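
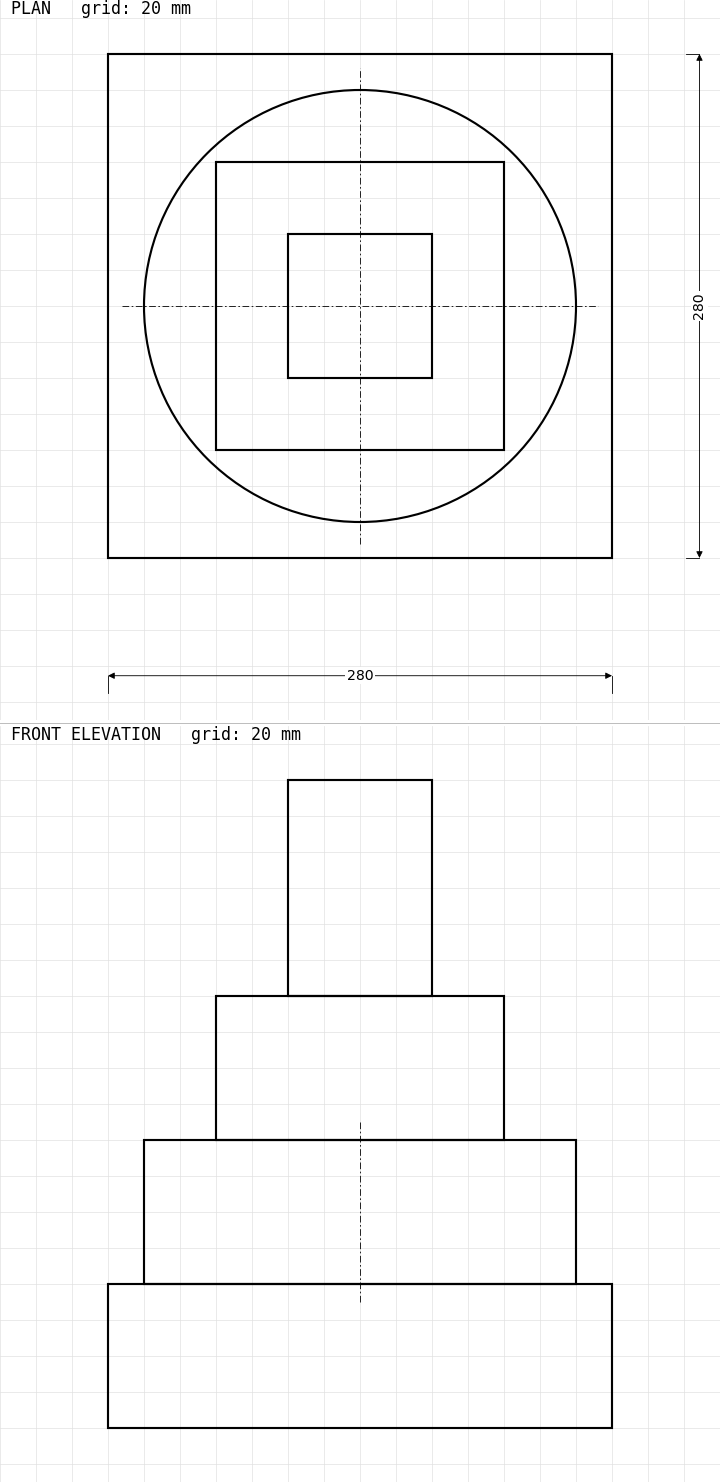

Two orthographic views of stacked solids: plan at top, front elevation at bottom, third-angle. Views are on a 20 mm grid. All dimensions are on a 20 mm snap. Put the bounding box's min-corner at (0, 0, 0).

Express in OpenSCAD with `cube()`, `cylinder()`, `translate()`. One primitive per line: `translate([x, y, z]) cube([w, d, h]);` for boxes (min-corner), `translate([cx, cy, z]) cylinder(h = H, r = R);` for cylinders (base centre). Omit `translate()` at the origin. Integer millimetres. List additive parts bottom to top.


cube([280, 280, 80]);
translate([140, 140, 80]) cylinder(h = 80, r = 120);
translate([60, 60, 160]) cube([160, 160, 80]);
translate([100, 100, 240]) cube([80, 80, 120]);


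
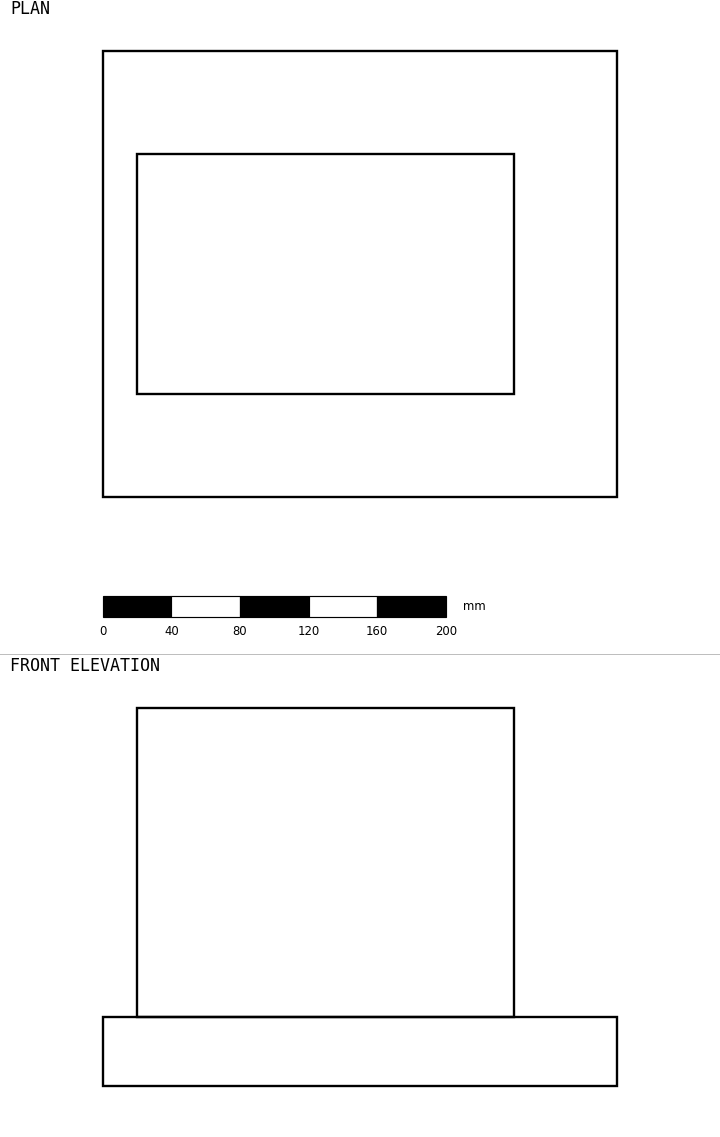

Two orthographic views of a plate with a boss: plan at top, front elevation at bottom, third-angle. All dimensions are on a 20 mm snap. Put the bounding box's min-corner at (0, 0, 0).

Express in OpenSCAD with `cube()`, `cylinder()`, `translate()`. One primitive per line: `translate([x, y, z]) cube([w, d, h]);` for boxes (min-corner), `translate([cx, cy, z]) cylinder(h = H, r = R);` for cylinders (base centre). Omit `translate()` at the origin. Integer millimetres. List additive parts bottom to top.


cube([300, 260, 40]);
translate([20, 60, 40]) cube([220, 140, 180]);


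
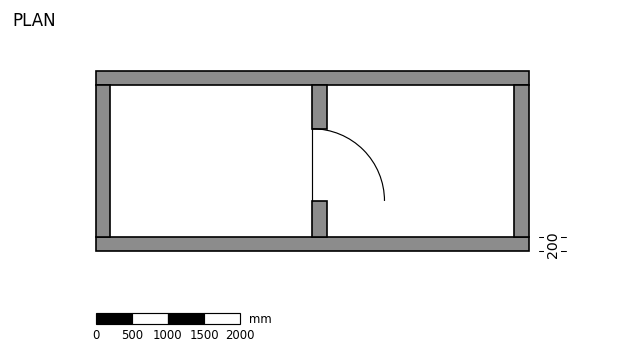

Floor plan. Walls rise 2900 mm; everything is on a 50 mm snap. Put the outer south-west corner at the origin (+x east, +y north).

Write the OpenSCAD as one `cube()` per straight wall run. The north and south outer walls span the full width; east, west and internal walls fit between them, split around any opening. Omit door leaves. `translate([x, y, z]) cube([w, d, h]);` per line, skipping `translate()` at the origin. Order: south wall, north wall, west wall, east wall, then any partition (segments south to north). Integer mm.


cube([6000, 200, 2900]);
translate([0, 2300, 0]) cube([6000, 200, 2900]);
translate([0, 200, 0]) cube([200, 2100, 2900]);
translate([5800, 200, 0]) cube([200, 2100, 2900]);
translate([3000, 200, 0]) cube([200, 500, 2900]);
translate([3000, 1700, 0]) cube([200, 600, 2900]);


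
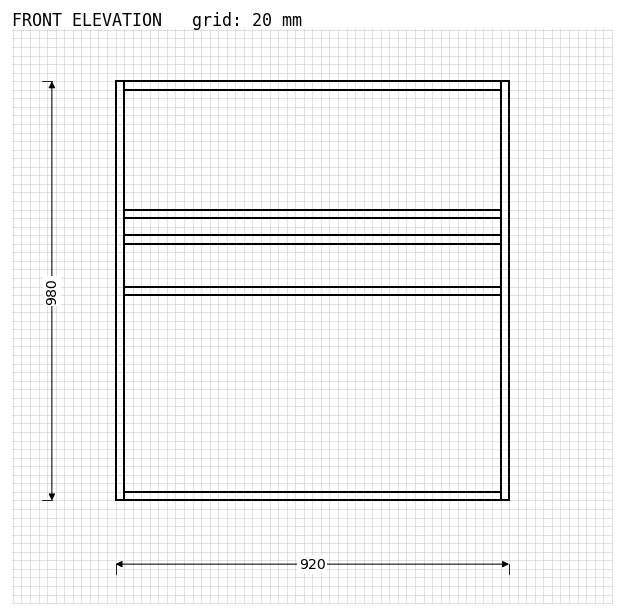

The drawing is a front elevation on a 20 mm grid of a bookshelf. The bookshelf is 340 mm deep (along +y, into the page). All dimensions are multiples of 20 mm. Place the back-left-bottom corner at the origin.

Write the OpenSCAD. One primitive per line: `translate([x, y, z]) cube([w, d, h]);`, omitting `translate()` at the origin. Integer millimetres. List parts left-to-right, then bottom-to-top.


cube([20, 340, 980]);
translate([20, 0, 0]) cube([880, 340, 20]);
translate([20, 0, 480]) cube([880, 340, 20]);
translate([20, 0, 600]) cube([880, 340, 20]);
translate([20, 0, 660]) cube([880, 340, 20]);
translate([20, 0, 960]) cube([880, 340, 20]);
translate([900, 0, 0]) cube([20, 340, 980]);


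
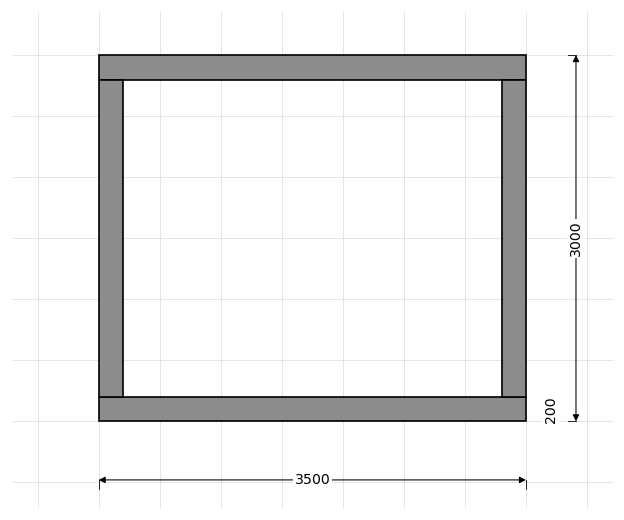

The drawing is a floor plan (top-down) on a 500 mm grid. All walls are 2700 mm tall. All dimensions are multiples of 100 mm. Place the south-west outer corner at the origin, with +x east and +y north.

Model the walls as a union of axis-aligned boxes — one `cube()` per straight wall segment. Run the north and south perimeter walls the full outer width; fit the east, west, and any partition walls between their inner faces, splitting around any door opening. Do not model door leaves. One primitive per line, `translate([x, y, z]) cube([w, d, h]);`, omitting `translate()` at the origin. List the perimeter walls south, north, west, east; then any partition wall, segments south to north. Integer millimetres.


cube([3500, 200, 2700]);
translate([0, 2800, 0]) cube([3500, 200, 2700]);
translate([0, 200, 0]) cube([200, 2600, 2700]);
translate([3300, 200, 0]) cube([200, 2600, 2700]);


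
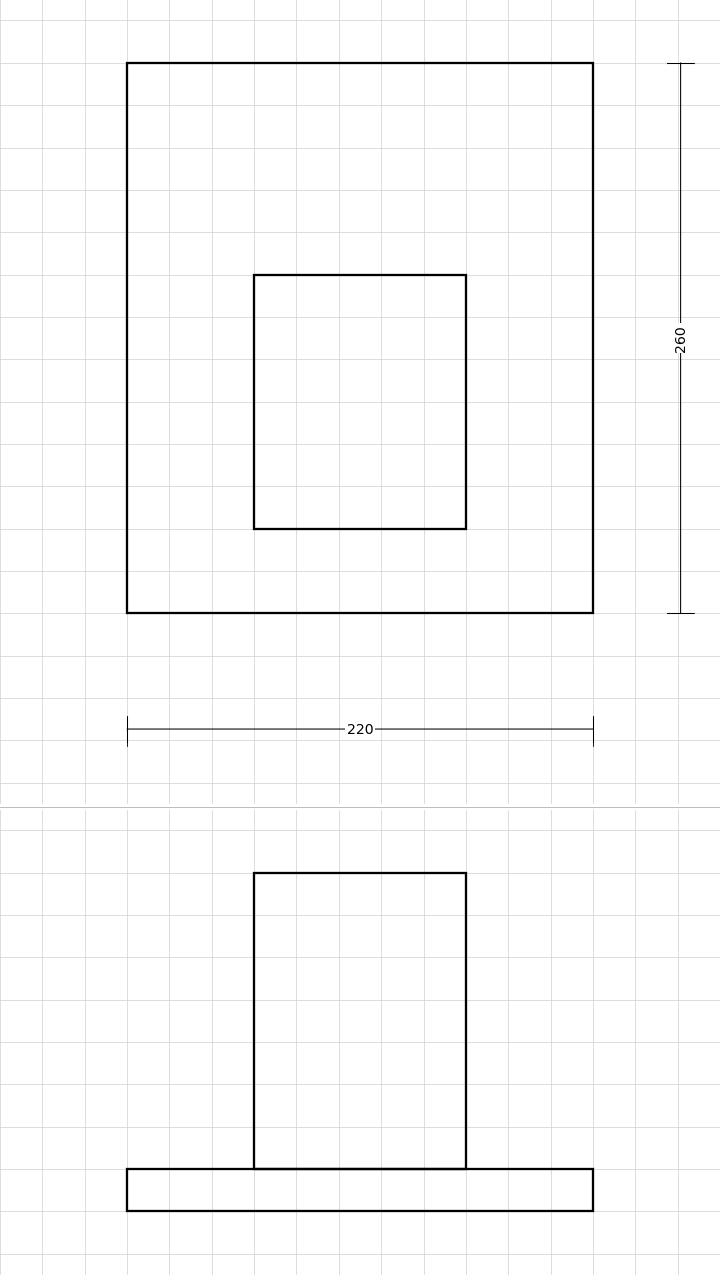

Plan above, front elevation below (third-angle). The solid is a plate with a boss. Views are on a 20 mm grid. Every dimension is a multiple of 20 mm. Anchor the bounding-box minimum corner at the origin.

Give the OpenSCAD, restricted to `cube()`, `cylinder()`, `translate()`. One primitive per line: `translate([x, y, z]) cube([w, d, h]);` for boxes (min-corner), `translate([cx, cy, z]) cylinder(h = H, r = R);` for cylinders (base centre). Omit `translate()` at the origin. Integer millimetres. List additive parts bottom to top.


cube([220, 260, 20]);
translate([60, 40, 20]) cube([100, 120, 140]);


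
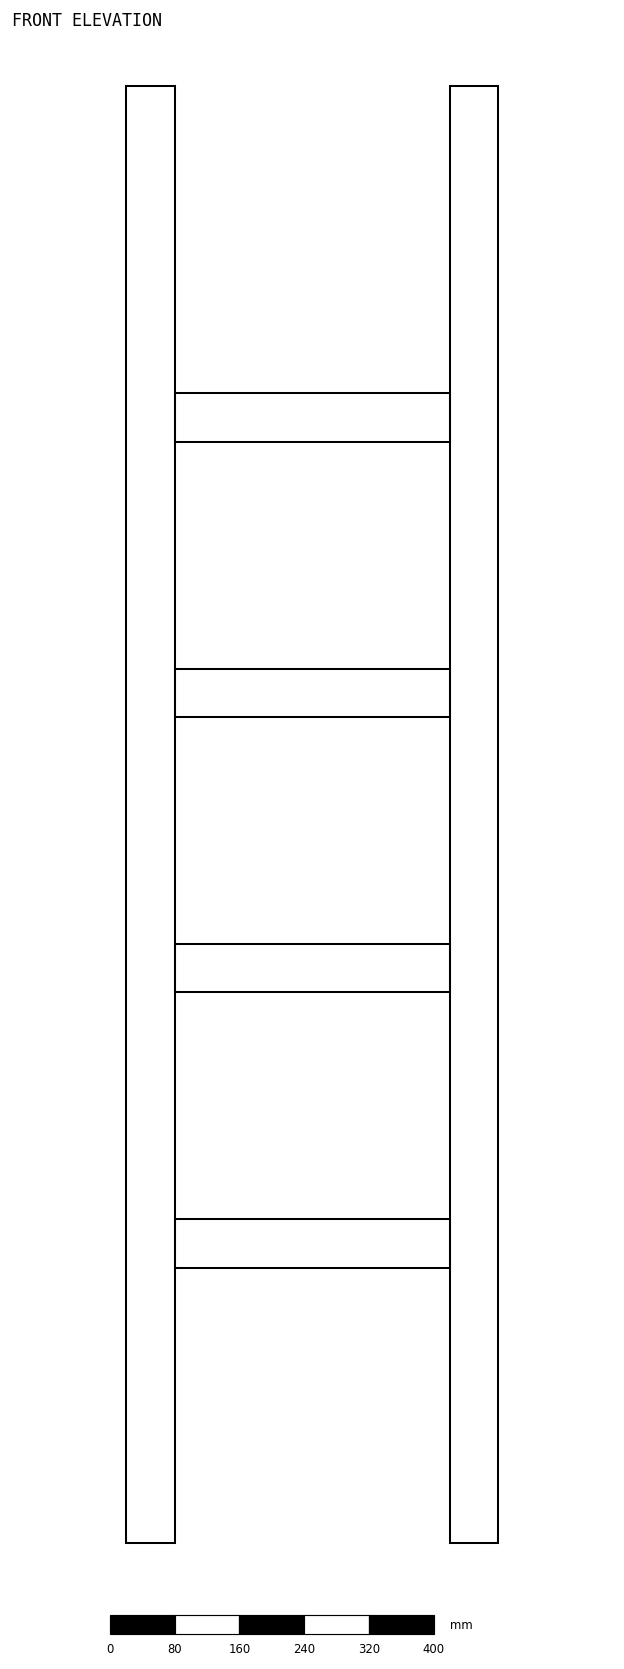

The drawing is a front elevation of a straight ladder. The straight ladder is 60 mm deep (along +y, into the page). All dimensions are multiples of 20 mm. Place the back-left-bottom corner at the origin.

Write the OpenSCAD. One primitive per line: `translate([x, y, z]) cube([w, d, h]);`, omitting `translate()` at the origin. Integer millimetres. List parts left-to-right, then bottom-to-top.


cube([60, 60, 1800]);
translate([60, 0, 340]) cube([340, 60, 60]);
translate([60, 0, 680]) cube([340, 60, 60]);
translate([60, 0, 1020]) cube([340, 60, 60]);
translate([60, 0, 1360]) cube([340, 60, 60]);
translate([400, 0, 0]) cube([60, 60, 1800]);


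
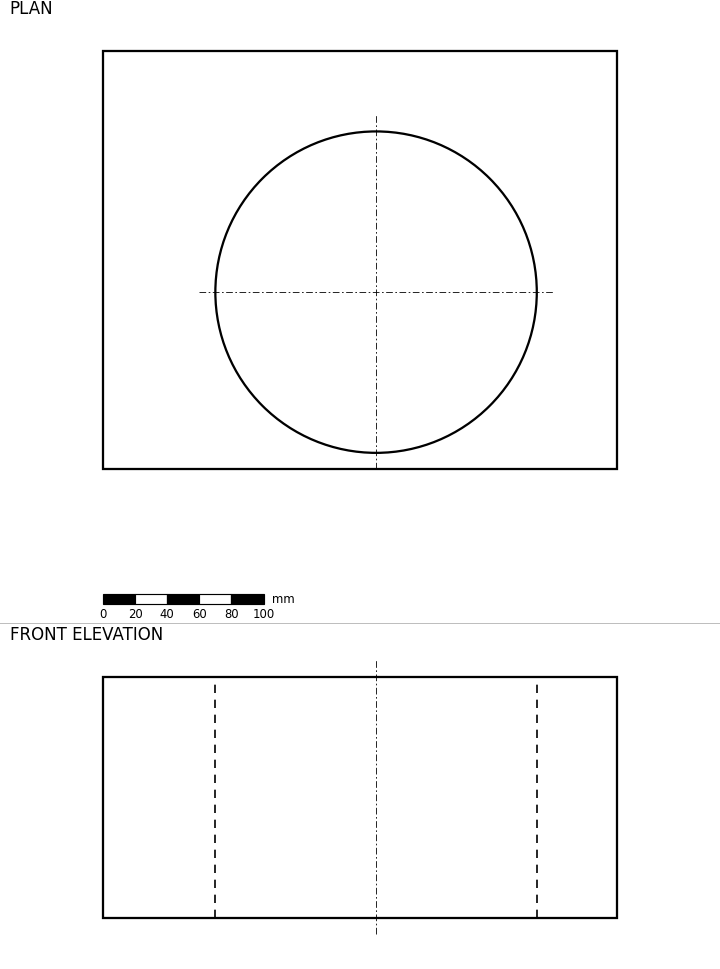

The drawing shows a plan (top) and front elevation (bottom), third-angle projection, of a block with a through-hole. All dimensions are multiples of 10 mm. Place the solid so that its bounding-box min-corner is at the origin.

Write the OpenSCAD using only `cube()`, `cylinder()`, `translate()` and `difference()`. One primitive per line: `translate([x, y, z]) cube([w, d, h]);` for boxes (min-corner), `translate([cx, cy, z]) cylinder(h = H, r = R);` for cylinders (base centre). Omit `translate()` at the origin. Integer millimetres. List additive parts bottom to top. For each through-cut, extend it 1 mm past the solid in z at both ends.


difference() {
  cube([320, 260, 150]);
  translate([170, 110, -1]) cylinder(h = 152, r = 100);
}


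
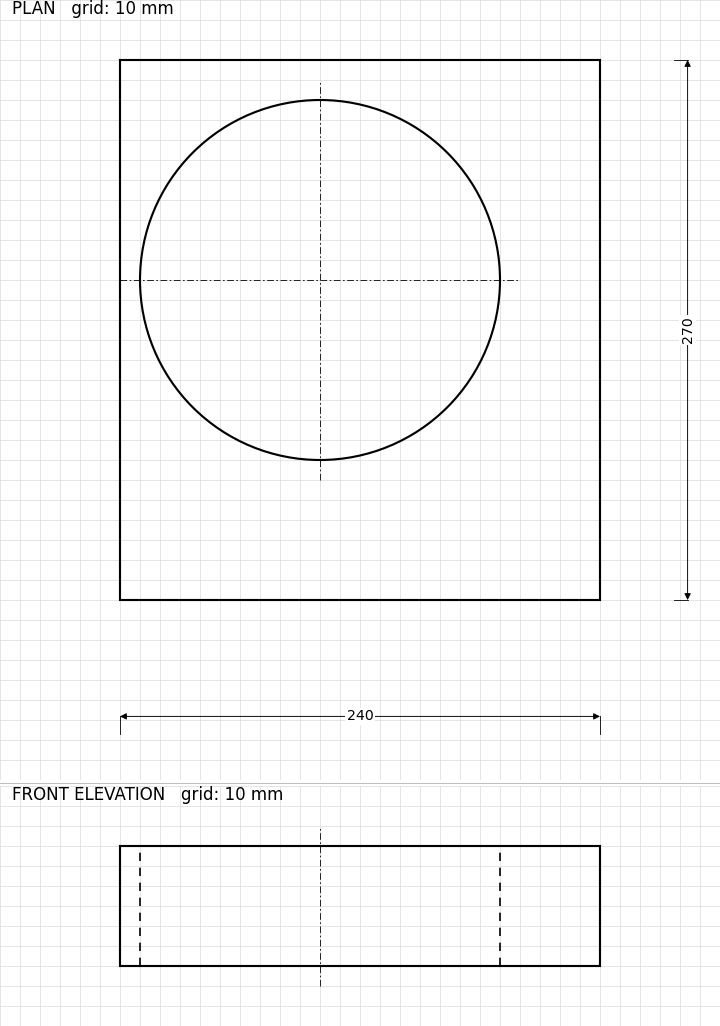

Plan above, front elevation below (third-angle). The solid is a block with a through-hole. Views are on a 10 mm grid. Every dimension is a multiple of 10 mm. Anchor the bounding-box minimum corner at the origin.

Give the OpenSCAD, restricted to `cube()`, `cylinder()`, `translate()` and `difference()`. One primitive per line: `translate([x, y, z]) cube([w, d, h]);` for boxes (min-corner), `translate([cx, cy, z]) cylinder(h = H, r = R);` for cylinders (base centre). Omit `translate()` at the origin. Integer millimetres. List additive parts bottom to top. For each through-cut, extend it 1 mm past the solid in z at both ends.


difference() {
  cube([240, 270, 60]);
  translate([100, 160, -1]) cylinder(h = 62, r = 90);
}


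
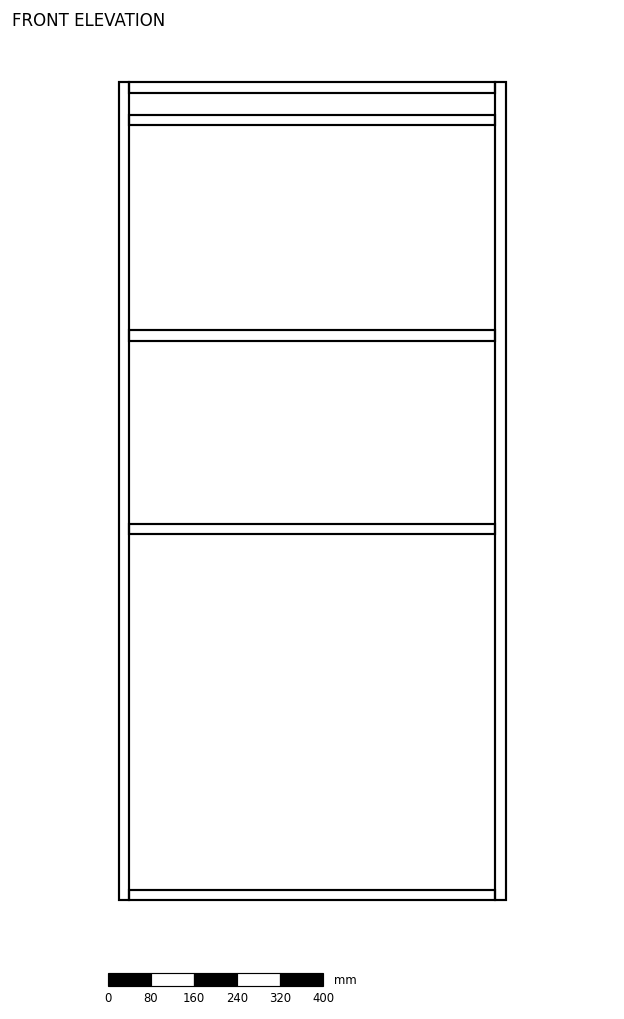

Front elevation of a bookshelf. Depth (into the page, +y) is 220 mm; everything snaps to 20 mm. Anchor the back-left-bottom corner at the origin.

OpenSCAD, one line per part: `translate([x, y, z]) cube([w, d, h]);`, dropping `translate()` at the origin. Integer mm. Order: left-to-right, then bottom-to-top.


cube([20, 220, 1520]);
translate([20, 0, 0]) cube([680, 220, 20]);
translate([20, 0, 680]) cube([680, 220, 20]);
translate([20, 0, 1040]) cube([680, 220, 20]);
translate([20, 0, 1440]) cube([680, 220, 20]);
translate([20, 0, 1500]) cube([680, 220, 20]);
translate([700, 0, 0]) cube([20, 220, 1520]);


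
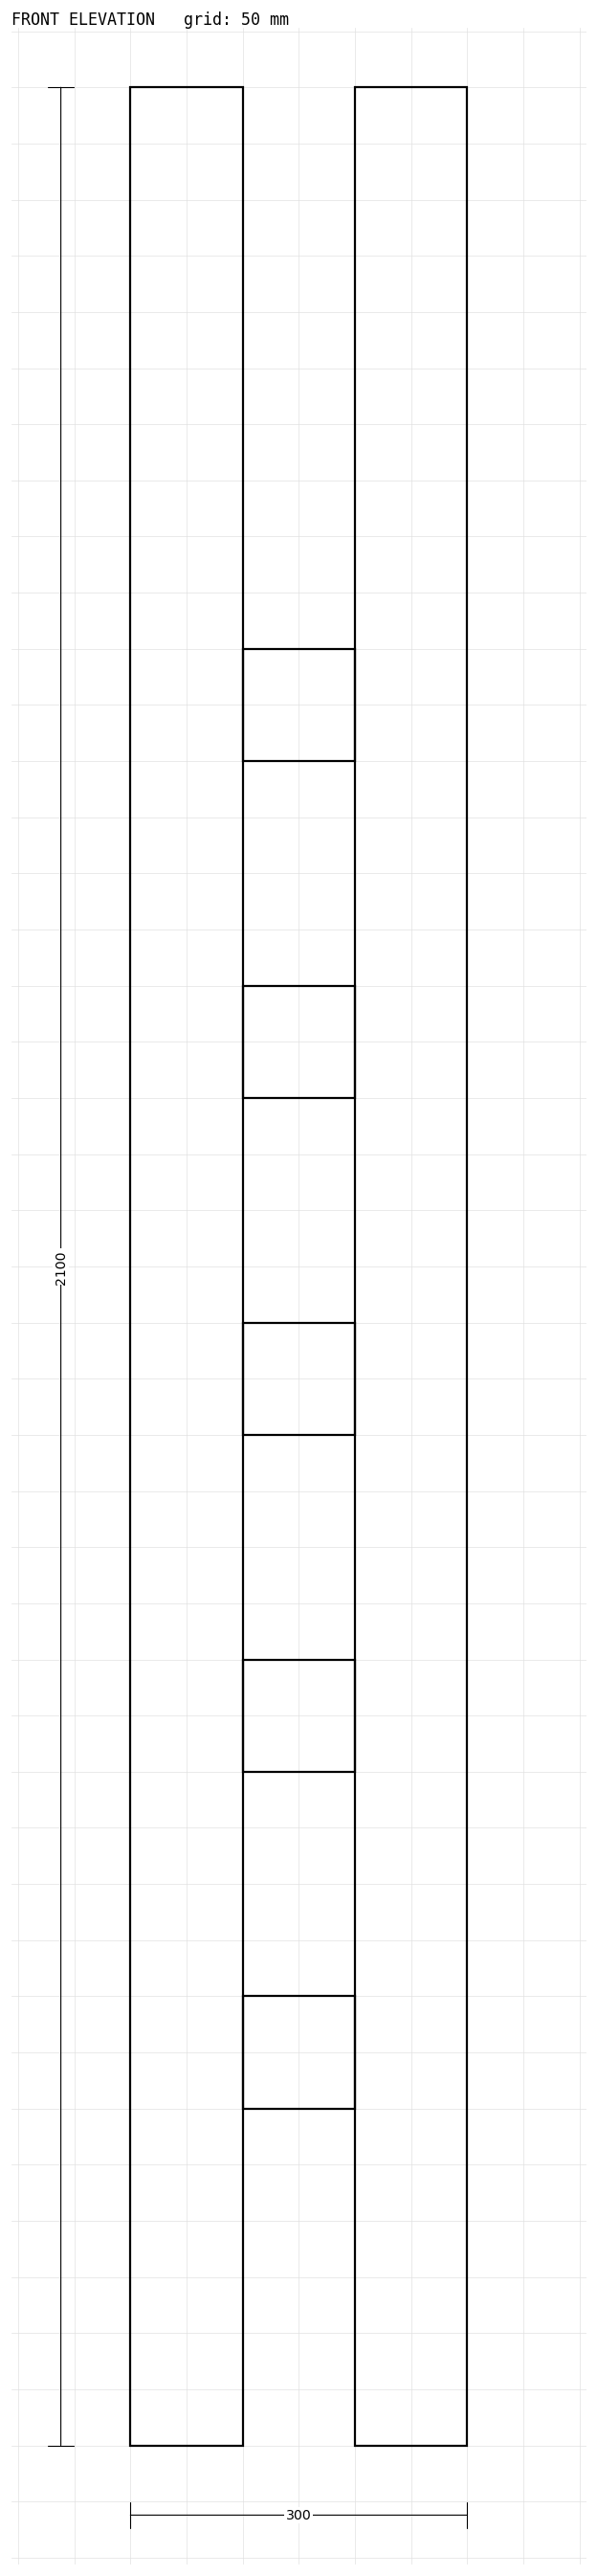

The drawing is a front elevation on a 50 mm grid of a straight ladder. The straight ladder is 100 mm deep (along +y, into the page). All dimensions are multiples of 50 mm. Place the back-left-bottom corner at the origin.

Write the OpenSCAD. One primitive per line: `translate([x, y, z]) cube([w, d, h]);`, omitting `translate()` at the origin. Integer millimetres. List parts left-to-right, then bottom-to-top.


cube([100, 100, 2100]);
translate([100, 0, 300]) cube([100, 100, 100]);
translate([100, 0, 600]) cube([100, 100, 100]);
translate([100, 0, 900]) cube([100, 100, 100]);
translate([100, 0, 1200]) cube([100, 100, 100]);
translate([100, 0, 1500]) cube([100, 100, 100]);
translate([200, 0, 0]) cube([100, 100, 2100]);


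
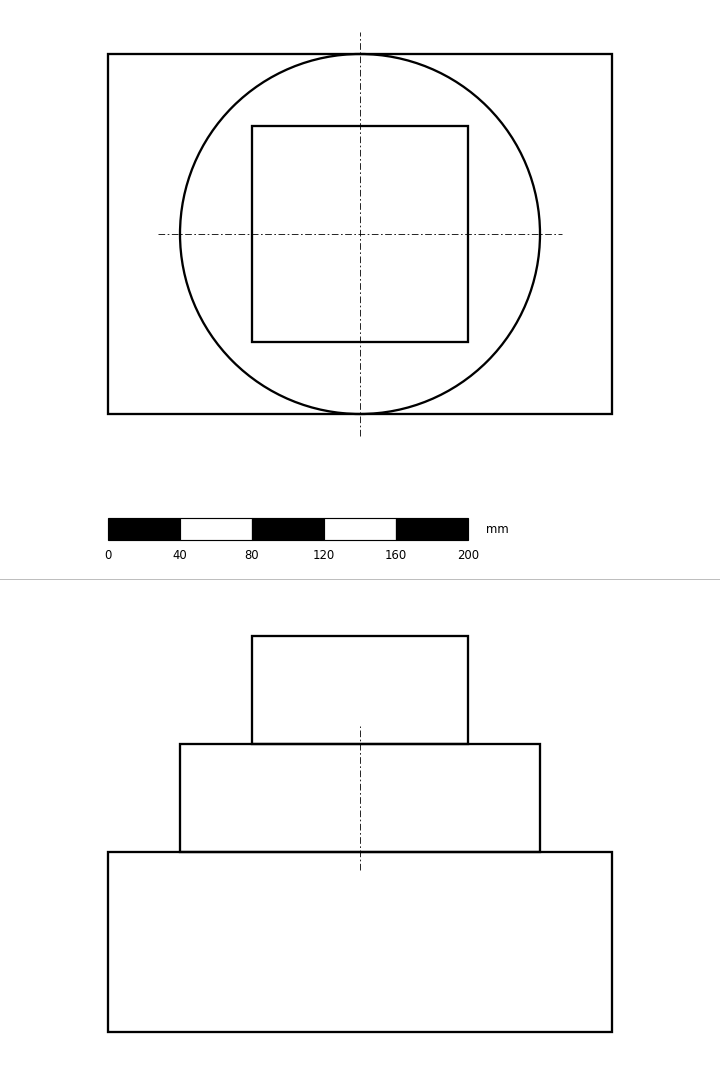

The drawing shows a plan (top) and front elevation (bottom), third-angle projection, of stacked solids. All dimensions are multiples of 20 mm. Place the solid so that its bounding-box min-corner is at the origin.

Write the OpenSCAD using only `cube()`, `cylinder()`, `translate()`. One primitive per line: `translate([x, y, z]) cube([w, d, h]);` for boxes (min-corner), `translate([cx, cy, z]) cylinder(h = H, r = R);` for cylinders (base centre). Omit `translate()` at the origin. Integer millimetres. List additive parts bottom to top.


cube([280, 200, 100]);
translate([140, 100, 100]) cylinder(h = 60, r = 100);
translate([80, 40, 160]) cube([120, 120, 60]);


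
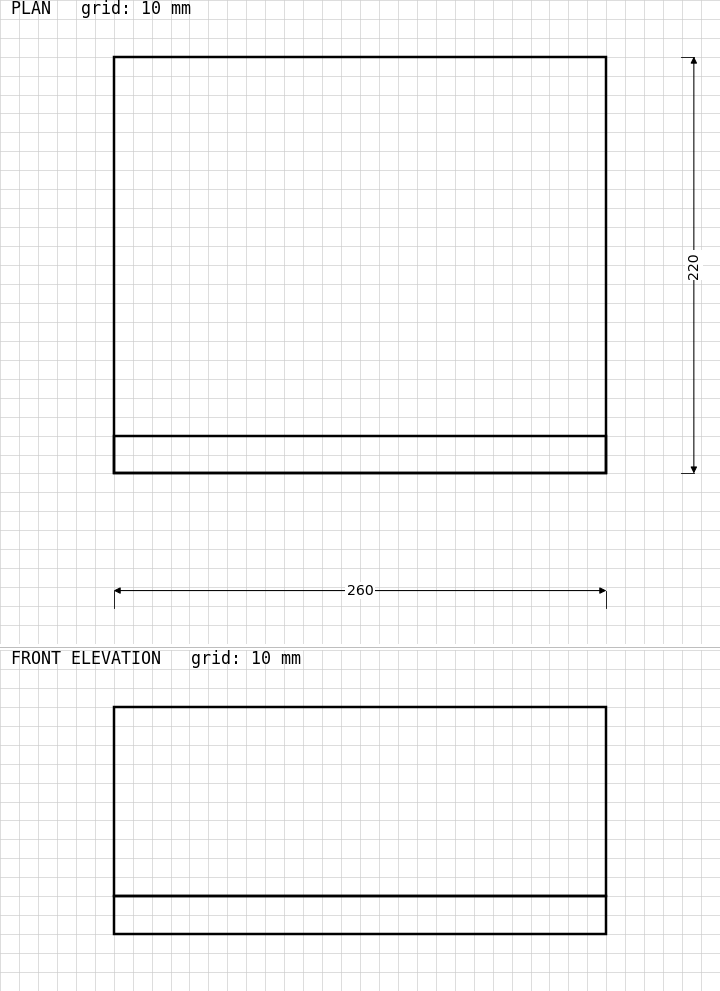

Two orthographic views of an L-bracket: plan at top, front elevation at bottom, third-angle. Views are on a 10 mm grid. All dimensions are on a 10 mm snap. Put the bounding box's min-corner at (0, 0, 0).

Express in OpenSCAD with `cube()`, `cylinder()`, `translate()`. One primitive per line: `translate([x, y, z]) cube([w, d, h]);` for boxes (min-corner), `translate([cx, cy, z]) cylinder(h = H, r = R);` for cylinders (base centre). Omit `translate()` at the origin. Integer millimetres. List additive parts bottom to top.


cube([260, 220, 20]);
translate([0, 0, 20]) cube([260, 20, 100]);


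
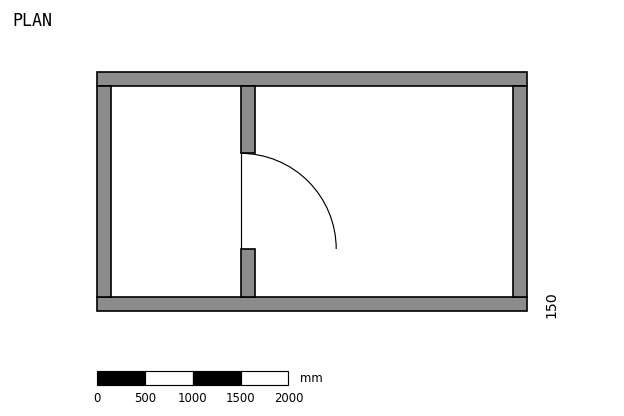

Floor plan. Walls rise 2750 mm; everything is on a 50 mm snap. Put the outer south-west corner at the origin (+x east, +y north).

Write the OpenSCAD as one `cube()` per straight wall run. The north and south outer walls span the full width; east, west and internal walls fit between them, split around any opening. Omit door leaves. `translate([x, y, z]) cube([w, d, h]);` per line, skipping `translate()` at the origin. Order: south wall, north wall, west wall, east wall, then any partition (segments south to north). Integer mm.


cube([4500, 150, 2750]);
translate([0, 2350, 0]) cube([4500, 150, 2750]);
translate([0, 150, 0]) cube([150, 2200, 2750]);
translate([4350, 150, 0]) cube([150, 2200, 2750]);
translate([1500, 150, 0]) cube([150, 500, 2750]);
translate([1500, 1650, 0]) cube([150, 700, 2750]);


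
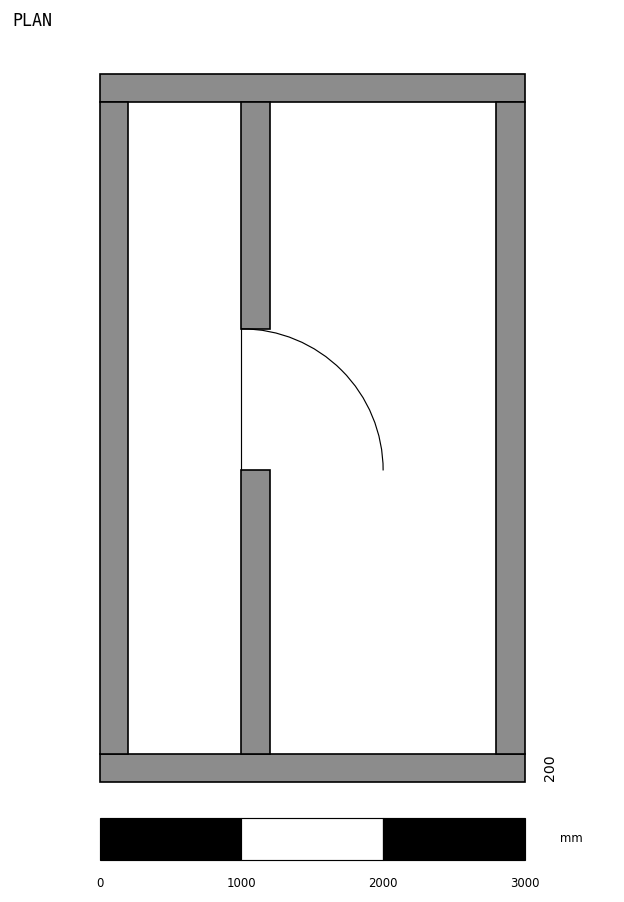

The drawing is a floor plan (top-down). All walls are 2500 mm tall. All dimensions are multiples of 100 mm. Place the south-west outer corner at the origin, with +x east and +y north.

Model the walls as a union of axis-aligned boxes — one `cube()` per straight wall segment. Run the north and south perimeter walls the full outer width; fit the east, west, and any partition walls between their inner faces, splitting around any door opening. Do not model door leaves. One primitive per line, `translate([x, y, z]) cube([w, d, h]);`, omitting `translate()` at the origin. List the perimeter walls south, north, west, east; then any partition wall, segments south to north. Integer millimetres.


cube([3000, 200, 2500]);
translate([0, 4800, 0]) cube([3000, 200, 2500]);
translate([0, 200, 0]) cube([200, 4600, 2500]);
translate([2800, 200, 0]) cube([200, 4600, 2500]);
translate([1000, 200, 0]) cube([200, 2000, 2500]);
translate([1000, 3200, 0]) cube([200, 1600, 2500]);


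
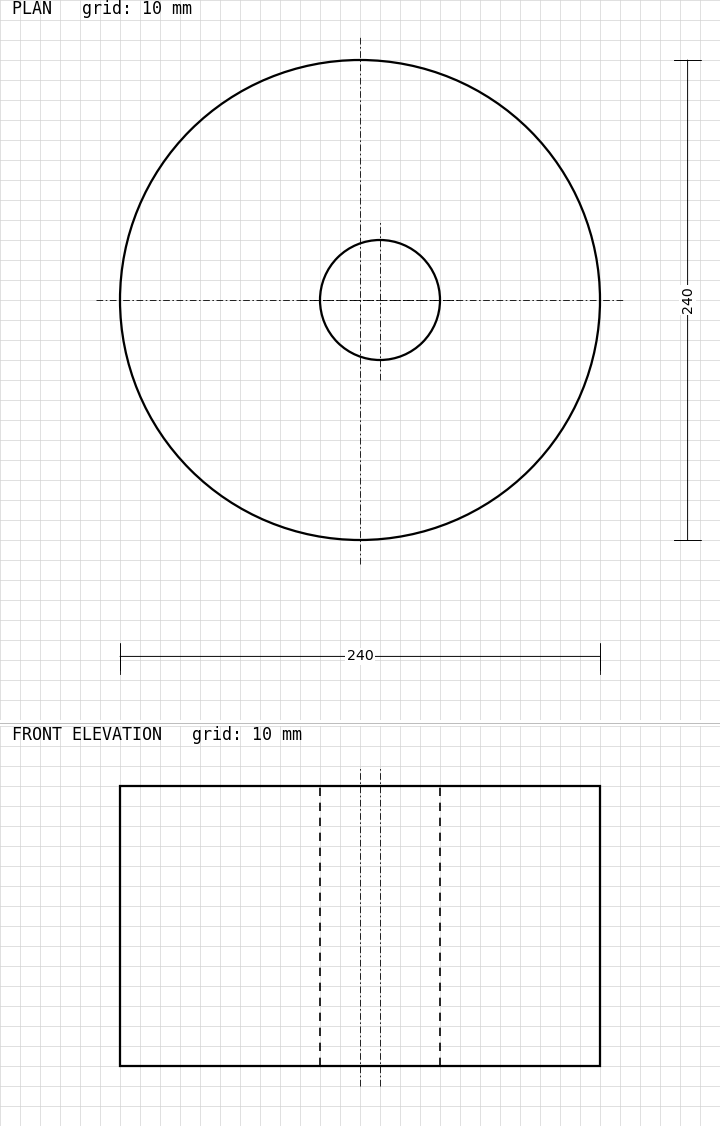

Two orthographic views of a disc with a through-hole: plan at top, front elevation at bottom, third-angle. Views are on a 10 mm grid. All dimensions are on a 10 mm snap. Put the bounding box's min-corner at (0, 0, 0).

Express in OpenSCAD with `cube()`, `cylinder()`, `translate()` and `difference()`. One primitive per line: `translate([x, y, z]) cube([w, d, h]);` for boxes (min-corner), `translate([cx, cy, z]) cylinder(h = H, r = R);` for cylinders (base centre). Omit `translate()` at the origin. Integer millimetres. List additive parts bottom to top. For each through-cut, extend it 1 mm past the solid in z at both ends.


difference() {
  translate([120, 120, 0]) cylinder(h = 140, r = 120);
  translate([130, 120, -1]) cylinder(h = 142, r = 30);
}


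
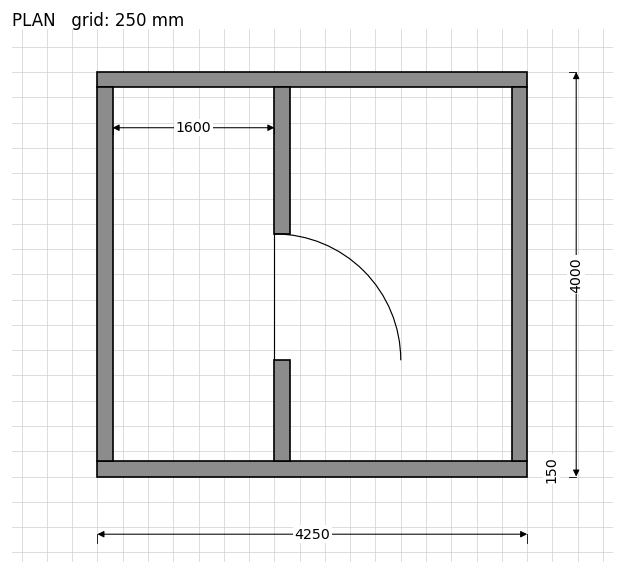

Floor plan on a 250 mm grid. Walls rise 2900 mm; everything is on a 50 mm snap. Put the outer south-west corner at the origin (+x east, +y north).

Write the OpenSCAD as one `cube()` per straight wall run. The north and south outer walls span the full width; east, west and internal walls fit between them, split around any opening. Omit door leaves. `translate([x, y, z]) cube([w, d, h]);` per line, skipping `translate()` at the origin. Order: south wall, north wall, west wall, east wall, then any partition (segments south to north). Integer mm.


cube([4250, 150, 2900]);
translate([0, 3850, 0]) cube([4250, 150, 2900]);
translate([0, 150, 0]) cube([150, 3700, 2900]);
translate([4100, 150, 0]) cube([150, 3700, 2900]);
translate([1750, 150, 0]) cube([150, 1000, 2900]);
translate([1750, 2400, 0]) cube([150, 1450, 2900]);


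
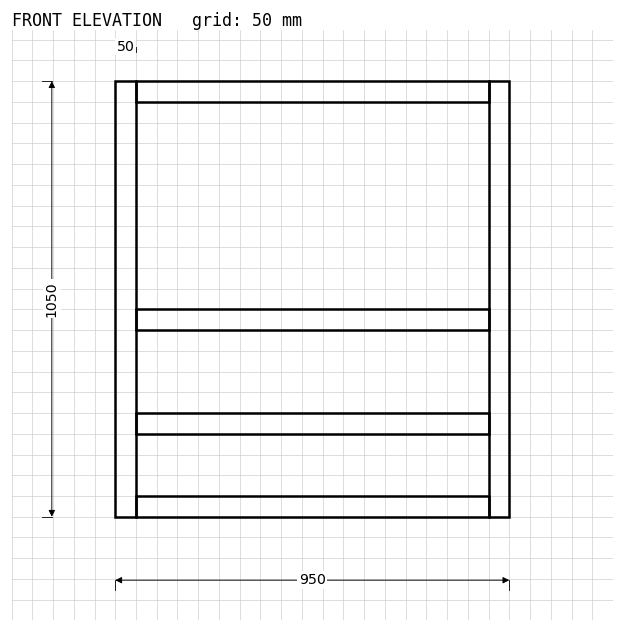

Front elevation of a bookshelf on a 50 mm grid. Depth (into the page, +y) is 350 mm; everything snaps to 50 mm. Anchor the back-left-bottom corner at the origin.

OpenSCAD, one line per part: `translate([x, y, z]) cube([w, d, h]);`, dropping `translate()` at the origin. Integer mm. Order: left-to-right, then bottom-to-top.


cube([50, 350, 1050]);
translate([50, 0, 0]) cube([850, 350, 50]);
translate([50, 0, 200]) cube([850, 350, 50]);
translate([50, 0, 450]) cube([850, 350, 50]);
translate([50, 0, 1000]) cube([850, 350, 50]);
translate([900, 0, 0]) cube([50, 350, 1050]);


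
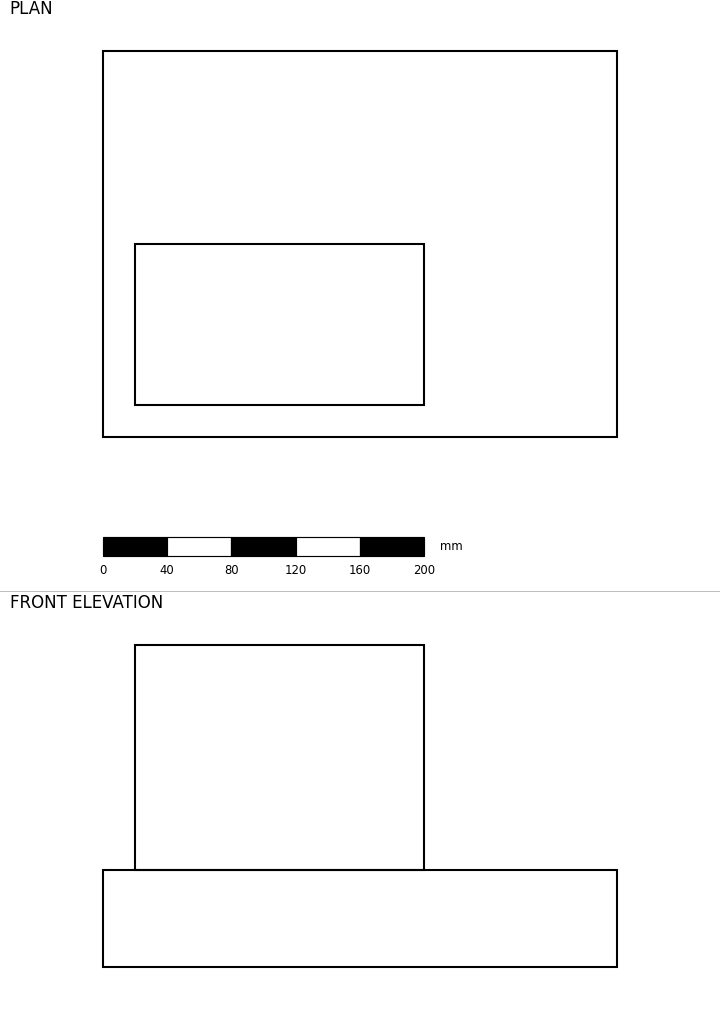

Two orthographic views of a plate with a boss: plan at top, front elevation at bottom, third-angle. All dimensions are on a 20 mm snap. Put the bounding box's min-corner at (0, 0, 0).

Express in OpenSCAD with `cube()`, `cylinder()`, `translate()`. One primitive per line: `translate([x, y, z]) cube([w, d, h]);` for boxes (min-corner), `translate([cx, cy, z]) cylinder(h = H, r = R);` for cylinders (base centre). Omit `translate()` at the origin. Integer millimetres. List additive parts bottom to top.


cube([320, 240, 60]);
translate([20, 20, 60]) cube([180, 100, 140]);


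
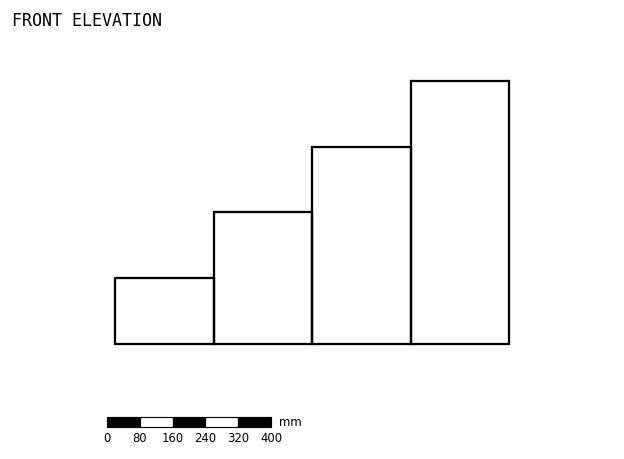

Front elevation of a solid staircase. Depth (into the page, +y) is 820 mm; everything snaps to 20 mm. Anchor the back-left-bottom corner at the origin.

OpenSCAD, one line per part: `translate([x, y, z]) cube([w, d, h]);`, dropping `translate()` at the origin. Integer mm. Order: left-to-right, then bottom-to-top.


cube([240, 820, 160]);
translate([240, 0, 0]) cube([240, 820, 320]);
translate([480, 0, 0]) cube([240, 820, 480]);
translate([720, 0, 0]) cube([240, 820, 640]);


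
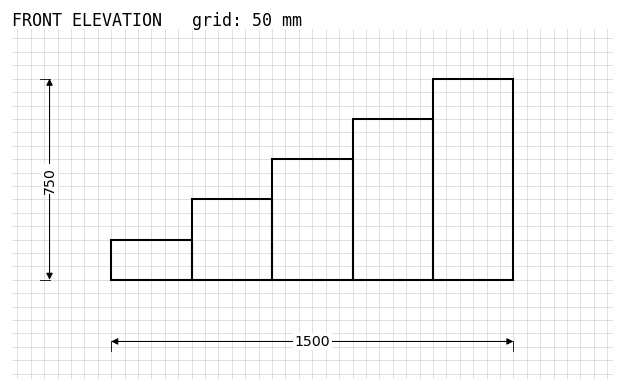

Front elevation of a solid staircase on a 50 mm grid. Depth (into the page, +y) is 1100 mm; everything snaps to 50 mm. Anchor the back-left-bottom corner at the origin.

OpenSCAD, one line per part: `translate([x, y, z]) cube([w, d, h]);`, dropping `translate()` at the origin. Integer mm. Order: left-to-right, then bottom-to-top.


cube([300, 1100, 150]);
translate([300, 0, 0]) cube([300, 1100, 300]);
translate([600, 0, 0]) cube([300, 1100, 450]);
translate([900, 0, 0]) cube([300, 1100, 600]);
translate([1200, 0, 0]) cube([300, 1100, 750]);


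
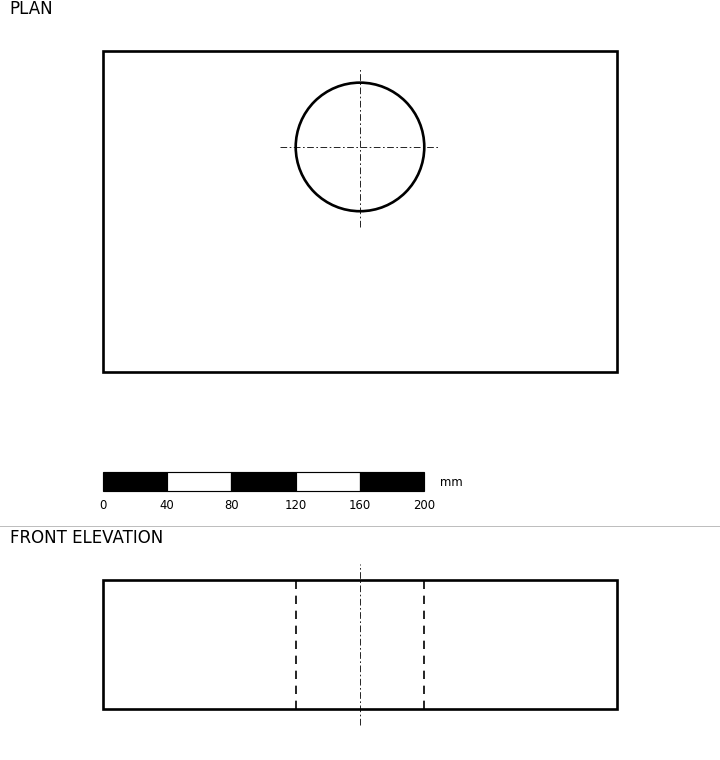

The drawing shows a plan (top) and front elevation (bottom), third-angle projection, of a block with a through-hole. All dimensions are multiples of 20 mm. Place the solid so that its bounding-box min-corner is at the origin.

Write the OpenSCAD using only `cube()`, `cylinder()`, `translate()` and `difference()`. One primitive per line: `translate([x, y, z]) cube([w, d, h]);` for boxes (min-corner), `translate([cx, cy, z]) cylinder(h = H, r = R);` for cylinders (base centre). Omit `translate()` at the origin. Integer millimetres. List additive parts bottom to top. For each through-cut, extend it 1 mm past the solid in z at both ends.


difference() {
  cube([320, 200, 80]);
  translate([160, 140, -1]) cylinder(h = 82, r = 40);
}


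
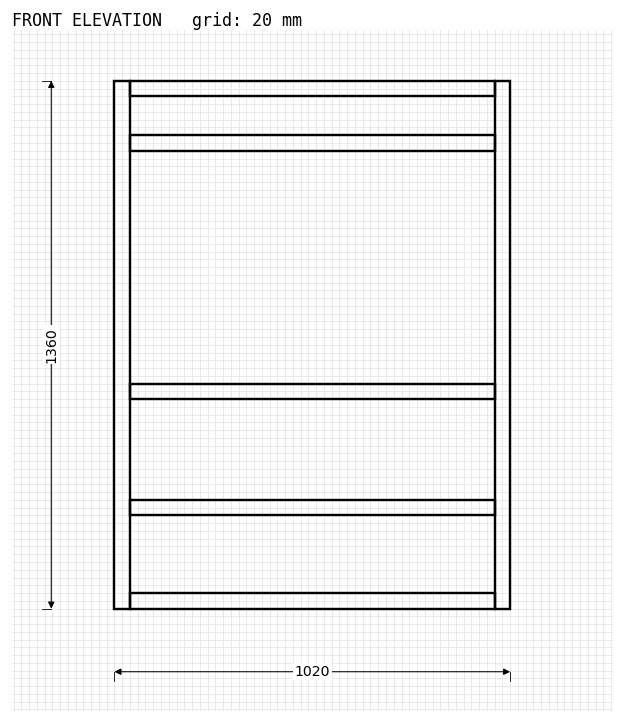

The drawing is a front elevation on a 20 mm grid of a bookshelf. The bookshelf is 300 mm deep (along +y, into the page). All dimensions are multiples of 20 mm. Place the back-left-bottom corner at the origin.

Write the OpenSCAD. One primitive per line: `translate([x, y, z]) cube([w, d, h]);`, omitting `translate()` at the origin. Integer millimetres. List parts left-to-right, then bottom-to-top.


cube([40, 300, 1360]);
translate([40, 0, 0]) cube([940, 300, 40]);
translate([40, 0, 240]) cube([940, 300, 40]);
translate([40, 0, 540]) cube([940, 300, 40]);
translate([40, 0, 1180]) cube([940, 300, 40]);
translate([40, 0, 1320]) cube([940, 300, 40]);
translate([980, 0, 0]) cube([40, 300, 1360]);


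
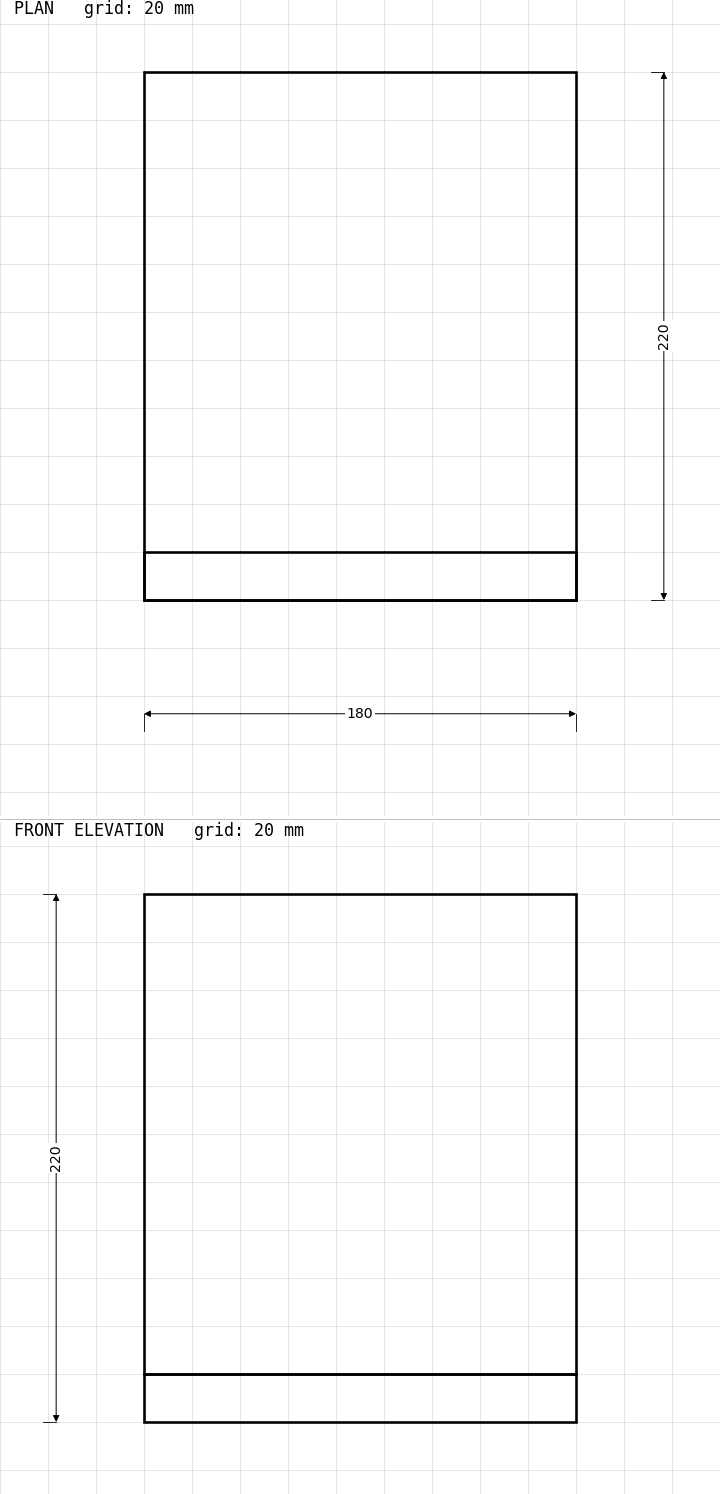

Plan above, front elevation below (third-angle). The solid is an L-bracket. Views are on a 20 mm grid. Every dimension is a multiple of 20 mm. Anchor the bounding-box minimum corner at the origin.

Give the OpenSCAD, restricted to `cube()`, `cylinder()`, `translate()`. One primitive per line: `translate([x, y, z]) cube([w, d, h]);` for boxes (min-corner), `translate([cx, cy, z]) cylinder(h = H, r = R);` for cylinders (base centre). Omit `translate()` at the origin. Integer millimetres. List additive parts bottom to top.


cube([180, 220, 20]);
translate([0, 0, 20]) cube([180, 20, 200]);


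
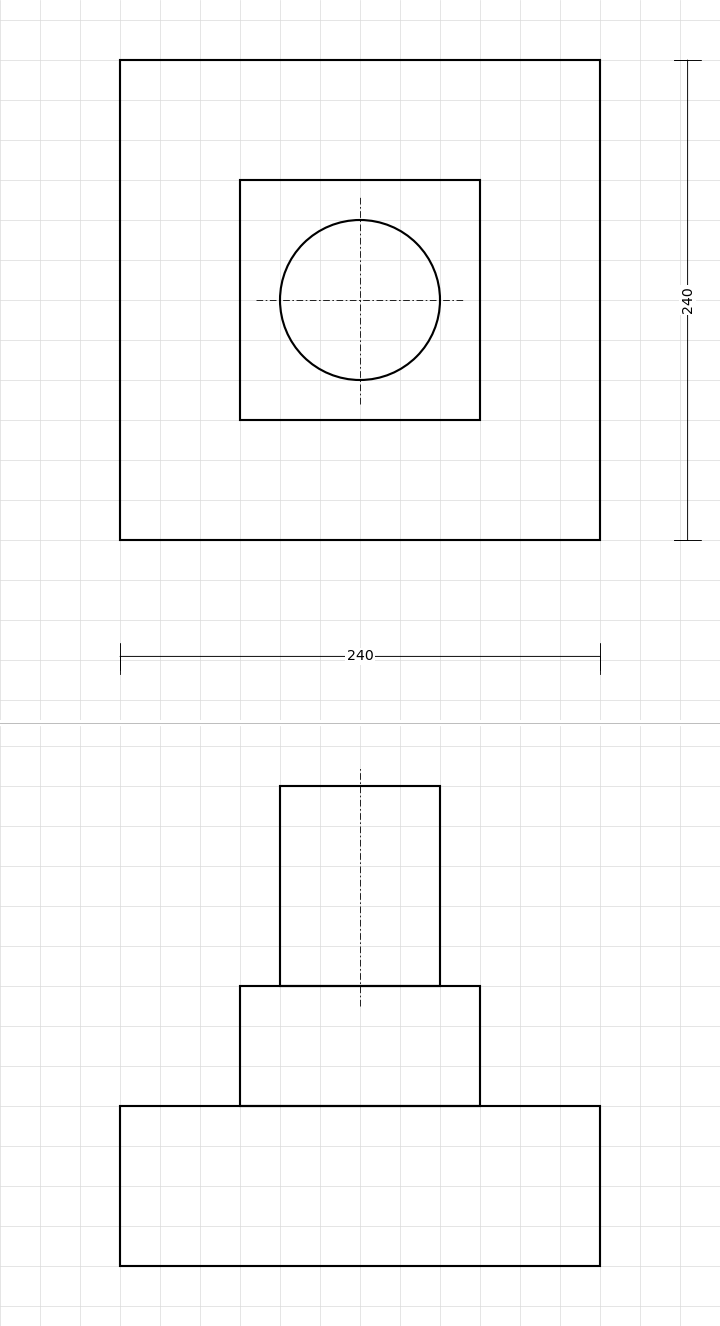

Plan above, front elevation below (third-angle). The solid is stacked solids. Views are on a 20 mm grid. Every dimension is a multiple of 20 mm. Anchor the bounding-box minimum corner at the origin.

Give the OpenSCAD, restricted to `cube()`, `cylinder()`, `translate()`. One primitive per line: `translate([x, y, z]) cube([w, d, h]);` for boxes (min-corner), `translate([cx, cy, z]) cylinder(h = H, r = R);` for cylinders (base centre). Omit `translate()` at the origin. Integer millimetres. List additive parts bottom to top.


cube([240, 240, 80]);
translate([60, 60, 80]) cube([120, 120, 60]);
translate([120, 120, 140]) cylinder(h = 100, r = 40);


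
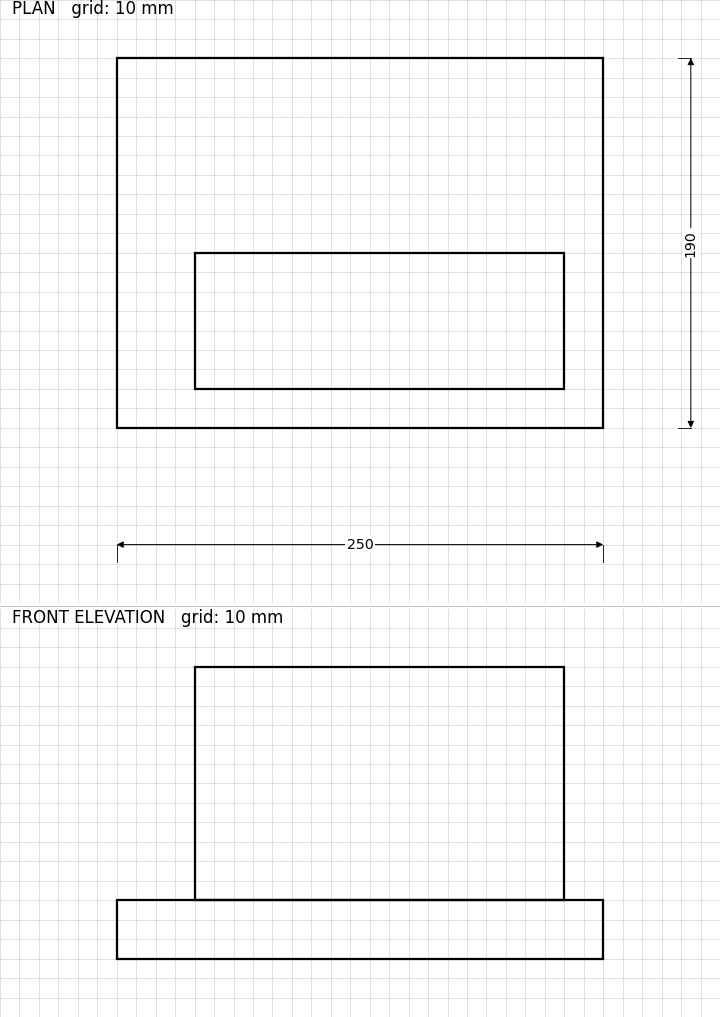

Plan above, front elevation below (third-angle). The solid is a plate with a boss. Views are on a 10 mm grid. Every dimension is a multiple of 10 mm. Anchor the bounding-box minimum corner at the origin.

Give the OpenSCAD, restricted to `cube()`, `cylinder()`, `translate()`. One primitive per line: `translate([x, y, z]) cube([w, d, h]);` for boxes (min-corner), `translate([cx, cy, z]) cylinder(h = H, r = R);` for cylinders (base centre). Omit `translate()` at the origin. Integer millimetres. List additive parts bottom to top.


cube([250, 190, 30]);
translate([40, 20, 30]) cube([190, 70, 120]);


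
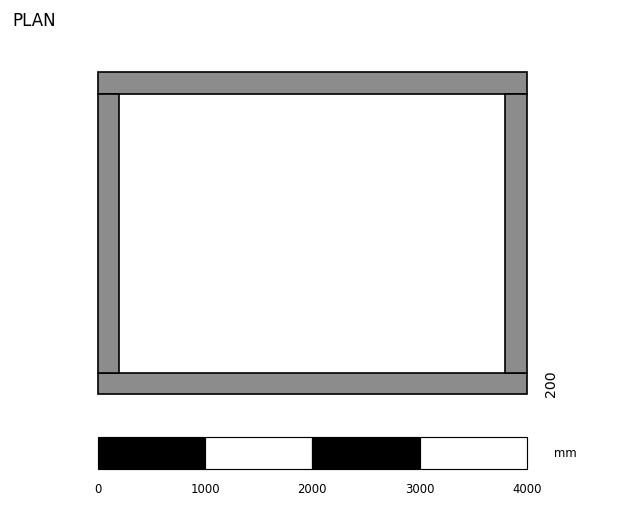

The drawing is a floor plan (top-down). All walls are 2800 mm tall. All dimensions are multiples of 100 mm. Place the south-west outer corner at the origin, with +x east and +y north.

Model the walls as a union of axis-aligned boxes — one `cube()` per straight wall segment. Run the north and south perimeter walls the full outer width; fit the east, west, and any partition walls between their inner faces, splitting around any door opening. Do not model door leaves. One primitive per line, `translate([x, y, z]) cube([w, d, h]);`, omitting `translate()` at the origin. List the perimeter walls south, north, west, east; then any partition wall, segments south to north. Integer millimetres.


cube([4000, 200, 2800]);
translate([0, 2800, 0]) cube([4000, 200, 2800]);
translate([0, 200, 0]) cube([200, 2600, 2800]);
translate([3800, 200, 0]) cube([200, 2600, 2800]);


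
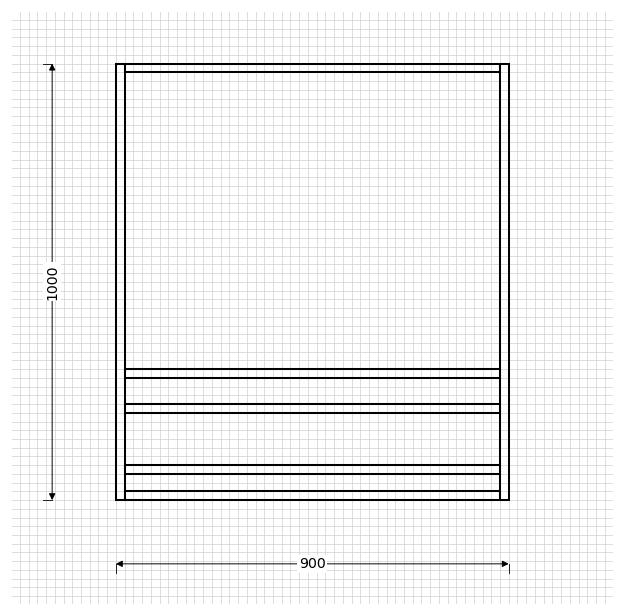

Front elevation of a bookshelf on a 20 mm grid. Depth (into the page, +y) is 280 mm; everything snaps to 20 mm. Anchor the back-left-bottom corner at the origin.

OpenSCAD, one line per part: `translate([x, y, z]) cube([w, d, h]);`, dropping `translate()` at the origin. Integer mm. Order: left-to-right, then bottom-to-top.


cube([20, 280, 1000]);
translate([20, 0, 0]) cube([860, 280, 20]);
translate([20, 0, 60]) cube([860, 280, 20]);
translate([20, 0, 200]) cube([860, 280, 20]);
translate([20, 0, 280]) cube([860, 280, 20]);
translate([20, 0, 980]) cube([860, 280, 20]);
translate([880, 0, 0]) cube([20, 280, 1000]);


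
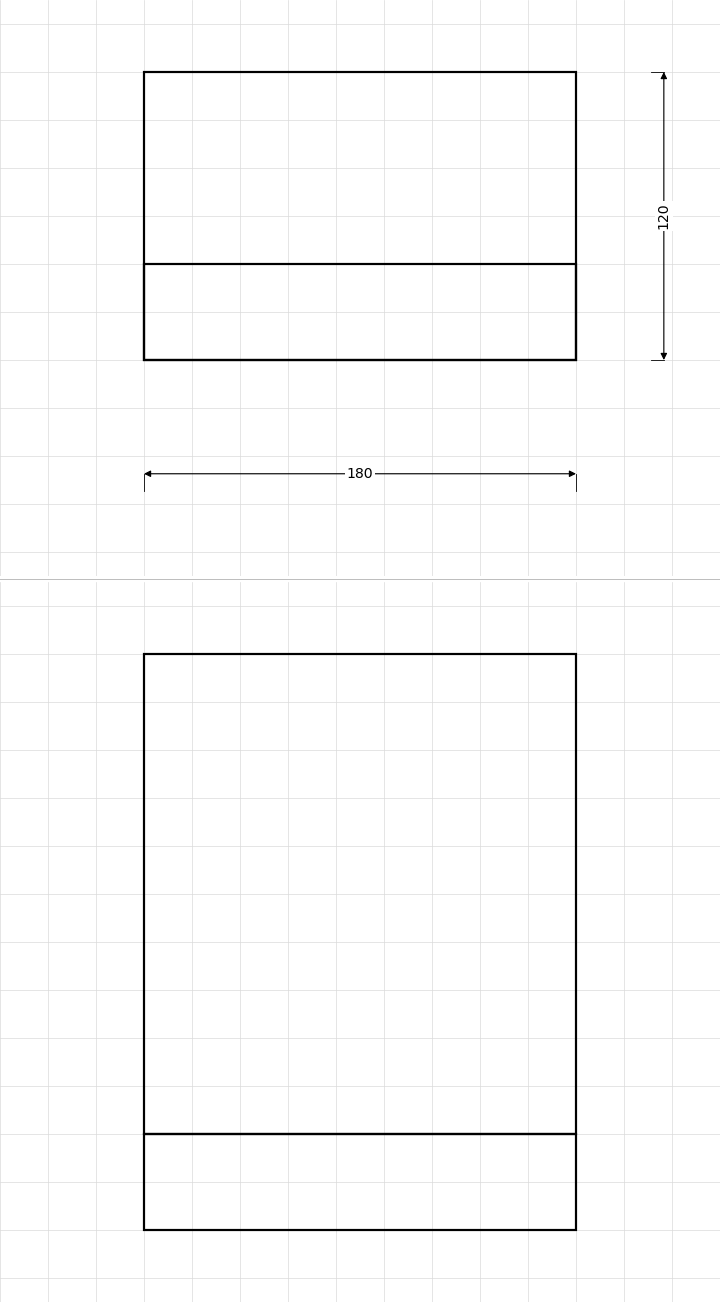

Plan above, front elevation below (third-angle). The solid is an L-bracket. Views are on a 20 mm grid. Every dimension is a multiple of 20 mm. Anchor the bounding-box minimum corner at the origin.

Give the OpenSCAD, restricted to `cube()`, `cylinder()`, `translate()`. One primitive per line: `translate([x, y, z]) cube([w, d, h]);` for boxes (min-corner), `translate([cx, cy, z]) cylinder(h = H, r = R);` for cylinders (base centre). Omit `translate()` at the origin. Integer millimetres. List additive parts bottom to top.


cube([180, 120, 40]);
translate([0, 0, 40]) cube([180, 40, 200]);


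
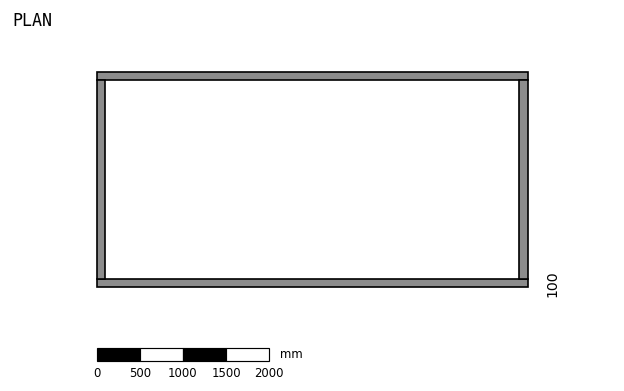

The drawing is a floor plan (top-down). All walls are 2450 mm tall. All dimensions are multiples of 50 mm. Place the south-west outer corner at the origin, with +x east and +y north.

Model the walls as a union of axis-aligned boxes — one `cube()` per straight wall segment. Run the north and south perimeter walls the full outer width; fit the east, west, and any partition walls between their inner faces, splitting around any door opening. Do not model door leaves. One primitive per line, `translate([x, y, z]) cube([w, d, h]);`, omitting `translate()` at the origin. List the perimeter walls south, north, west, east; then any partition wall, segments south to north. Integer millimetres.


cube([5000, 100, 2450]);
translate([0, 2400, 0]) cube([5000, 100, 2450]);
translate([0, 100, 0]) cube([100, 2300, 2450]);
translate([4900, 100, 0]) cube([100, 2300, 2450]);


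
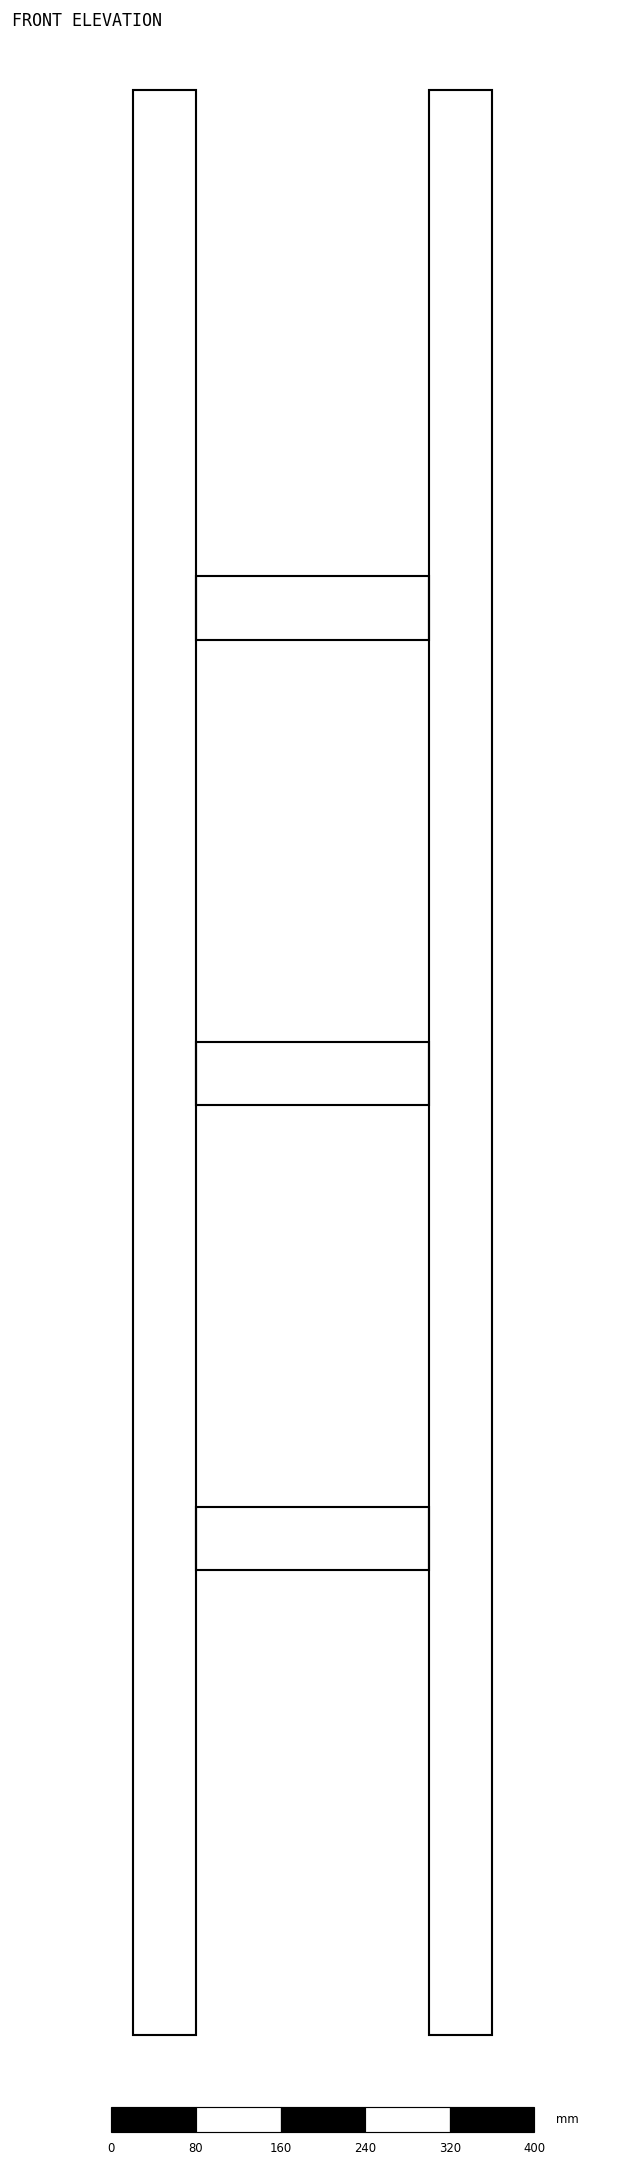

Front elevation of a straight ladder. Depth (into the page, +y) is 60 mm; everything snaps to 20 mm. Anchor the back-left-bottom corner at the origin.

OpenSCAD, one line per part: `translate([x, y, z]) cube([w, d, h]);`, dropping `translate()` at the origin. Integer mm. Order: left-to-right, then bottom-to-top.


cube([60, 60, 1840]);
translate([60, 0, 440]) cube([220, 60, 60]);
translate([60, 0, 880]) cube([220, 60, 60]);
translate([60, 0, 1320]) cube([220, 60, 60]);
translate([280, 0, 0]) cube([60, 60, 1840]);


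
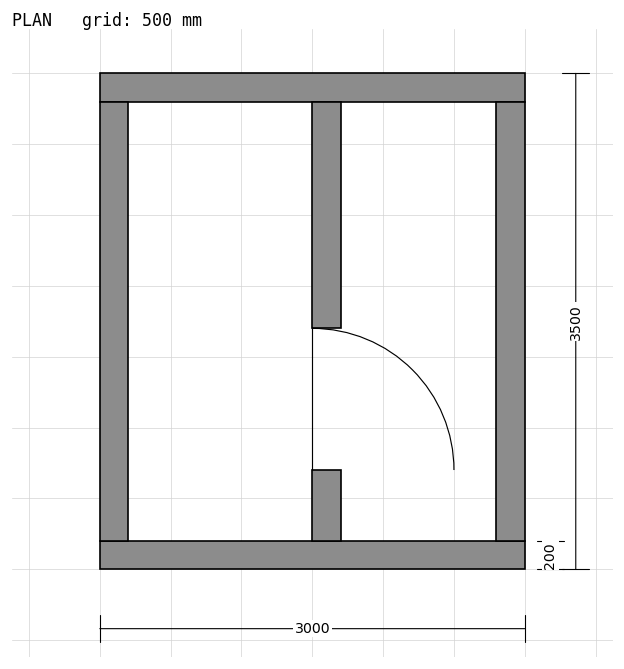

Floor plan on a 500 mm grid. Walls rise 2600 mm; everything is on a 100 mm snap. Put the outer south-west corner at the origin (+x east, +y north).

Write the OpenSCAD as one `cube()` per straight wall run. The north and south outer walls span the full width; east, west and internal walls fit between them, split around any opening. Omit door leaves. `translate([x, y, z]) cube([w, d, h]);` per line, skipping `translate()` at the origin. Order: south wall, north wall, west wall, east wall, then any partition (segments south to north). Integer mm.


cube([3000, 200, 2600]);
translate([0, 3300, 0]) cube([3000, 200, 2600]);
translate([0, 200, 0]) cube([200, 3100, 2600]);
translate([2800, 200, 0]) cube([200, 3100, 2600]);
translate([1500, 200, 0]) cube([200, 500, 2600]);
translate([1500, 1700, 0]) cube([200, 1600, 2600]);


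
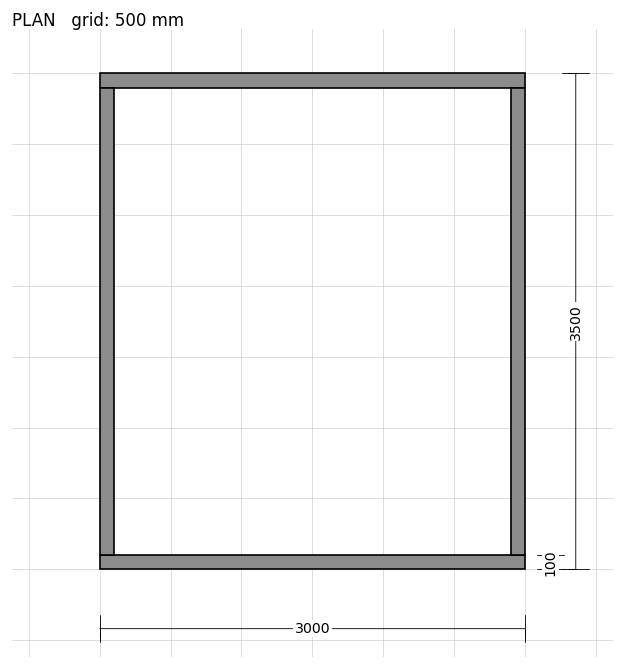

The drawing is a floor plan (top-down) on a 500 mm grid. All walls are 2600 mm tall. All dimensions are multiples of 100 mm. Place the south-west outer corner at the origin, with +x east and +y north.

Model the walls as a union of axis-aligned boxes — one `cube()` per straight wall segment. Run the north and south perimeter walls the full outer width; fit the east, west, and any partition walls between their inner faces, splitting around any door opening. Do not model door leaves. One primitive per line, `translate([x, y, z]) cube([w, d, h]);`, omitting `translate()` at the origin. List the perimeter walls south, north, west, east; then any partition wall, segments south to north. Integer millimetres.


cube([3000, 100, 2600]);
translate([0, 3400, 0]) cube([3000, 100, 2600]);
translate([0, 100, 0]) cube([100, 3300, 2600]);
translate([2900, 100, 0]) cube([100, 3300, 2600]);


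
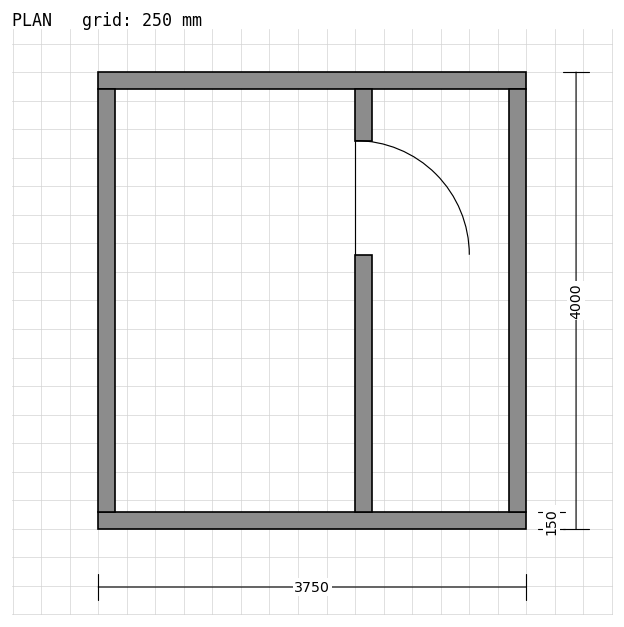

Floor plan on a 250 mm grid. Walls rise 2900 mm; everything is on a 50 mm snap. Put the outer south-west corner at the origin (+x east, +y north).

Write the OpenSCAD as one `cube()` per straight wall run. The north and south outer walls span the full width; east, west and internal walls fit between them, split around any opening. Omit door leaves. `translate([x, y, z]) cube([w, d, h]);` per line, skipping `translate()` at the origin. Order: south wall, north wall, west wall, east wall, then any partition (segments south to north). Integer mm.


cube([3750, 150, 2900]);
translate([0, 3850, 0]) cube([3750, 150, 2900]);
translate([0, 150, 0]) cube([150, 3700, 2900]);
translate([3600, 150, 0]) cube([150, 3700, 2900]);
translate([2250, 150, 0]) cube([150, 2250, 2900]);
translate([2250, 3400, 0]) cube([150, 450, 2900]);


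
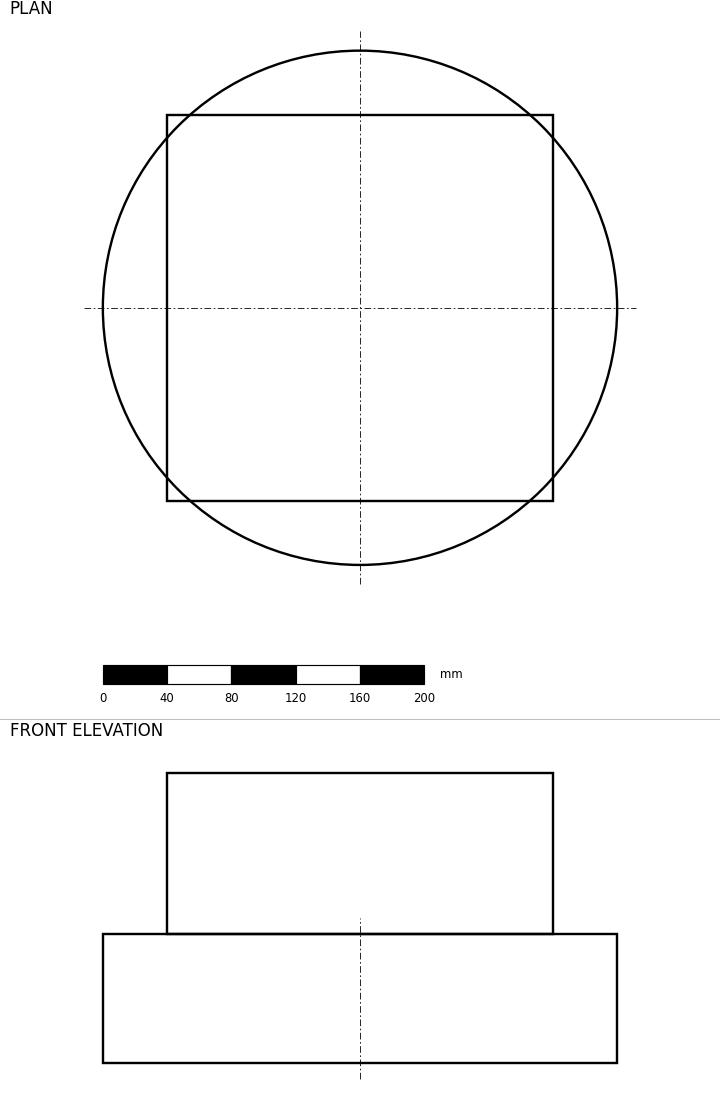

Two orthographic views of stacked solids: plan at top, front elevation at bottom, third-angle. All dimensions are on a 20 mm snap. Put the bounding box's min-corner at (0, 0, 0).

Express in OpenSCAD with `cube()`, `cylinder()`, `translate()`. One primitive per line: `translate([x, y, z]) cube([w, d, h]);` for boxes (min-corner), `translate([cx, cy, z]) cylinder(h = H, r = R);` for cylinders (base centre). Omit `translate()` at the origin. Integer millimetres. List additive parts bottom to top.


translate([160, 160, 0]) cylinder(h = 80, r = 160);
translate([40, 40, 80]) cube([240, 240, 100]);
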